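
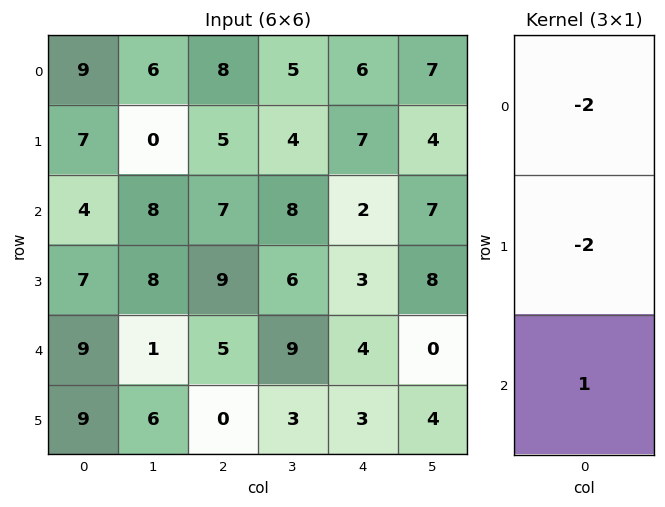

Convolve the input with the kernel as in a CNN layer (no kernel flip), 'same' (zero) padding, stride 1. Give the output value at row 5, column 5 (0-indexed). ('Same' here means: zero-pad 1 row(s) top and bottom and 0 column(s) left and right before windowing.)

The receptive field on the zero-padded input at this output position is [0 / 4 / 0]. Elementwise product with the kernel and sum: 0·-2 + 4·-2 + 0·1.

-8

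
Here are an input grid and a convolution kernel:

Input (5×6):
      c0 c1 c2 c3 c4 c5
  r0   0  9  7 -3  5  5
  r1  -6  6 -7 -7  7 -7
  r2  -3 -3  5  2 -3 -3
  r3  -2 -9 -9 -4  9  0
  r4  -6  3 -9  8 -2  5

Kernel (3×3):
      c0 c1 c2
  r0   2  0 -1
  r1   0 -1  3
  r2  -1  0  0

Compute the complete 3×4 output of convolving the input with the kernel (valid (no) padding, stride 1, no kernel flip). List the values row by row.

Output[0,0]: The receptive field on the input at this output position is [0 9 7 / -6 6 -7 / -3 -3 5]. Elementwise product with the kernel and sum: 0·2 + 7·-1 + 6·-1 + -7·3 + -3·-1.

-31 10 32 -41
15 29 -23 -9
-23 -14 53 -10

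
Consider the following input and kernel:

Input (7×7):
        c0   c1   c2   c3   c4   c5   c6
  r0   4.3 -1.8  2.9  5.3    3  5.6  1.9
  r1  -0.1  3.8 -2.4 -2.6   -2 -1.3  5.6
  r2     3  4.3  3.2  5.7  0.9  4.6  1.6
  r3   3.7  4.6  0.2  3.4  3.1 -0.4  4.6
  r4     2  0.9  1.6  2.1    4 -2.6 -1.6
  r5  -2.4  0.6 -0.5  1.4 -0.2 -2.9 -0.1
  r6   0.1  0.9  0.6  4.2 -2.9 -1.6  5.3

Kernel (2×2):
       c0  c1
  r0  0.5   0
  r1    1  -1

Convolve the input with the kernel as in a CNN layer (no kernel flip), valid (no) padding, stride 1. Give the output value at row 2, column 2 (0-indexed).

-1.6

The receptive field on the input at this output position is [3.2 5.7 / 0.2 3.4]. Elementwise product with the kernel and sum: 3.2·0.5 + 0.2·1 + 3.4·-1.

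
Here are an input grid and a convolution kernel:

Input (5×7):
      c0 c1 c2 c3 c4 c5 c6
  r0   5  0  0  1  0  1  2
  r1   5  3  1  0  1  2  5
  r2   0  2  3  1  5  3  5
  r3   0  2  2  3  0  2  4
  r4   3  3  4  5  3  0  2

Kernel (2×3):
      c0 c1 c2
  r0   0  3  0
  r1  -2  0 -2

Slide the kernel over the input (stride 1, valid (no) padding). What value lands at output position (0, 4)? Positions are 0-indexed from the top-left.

The receptive field on the input at this output position is [0 1 2 / 1 2 5]. Elementwise product with the kernel and sum: 1·3 + 1·-2 + 5·-2.

-9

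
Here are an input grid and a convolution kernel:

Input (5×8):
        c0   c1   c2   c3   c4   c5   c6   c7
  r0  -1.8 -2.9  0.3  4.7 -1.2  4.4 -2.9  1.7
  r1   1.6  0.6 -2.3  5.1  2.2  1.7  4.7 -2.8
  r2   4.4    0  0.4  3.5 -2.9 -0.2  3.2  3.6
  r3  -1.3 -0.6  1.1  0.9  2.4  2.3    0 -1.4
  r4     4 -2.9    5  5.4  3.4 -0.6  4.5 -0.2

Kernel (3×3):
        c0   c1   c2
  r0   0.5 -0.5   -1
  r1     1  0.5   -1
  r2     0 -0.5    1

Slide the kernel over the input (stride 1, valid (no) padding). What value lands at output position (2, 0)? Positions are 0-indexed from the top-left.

5.55

The receptive field on the input at this output position is [4.4 0 0.4 / -1.3 -0.6 1.1 / 4 -2.9 5]. Elementwise product with the kernel and sum: 4.4·0.5 + 0·-0.5 + 0.4·-1 + -1.3·1 + -0.6·0.5 + 1.1·-1 + -2.9·-0.5 + 5·1.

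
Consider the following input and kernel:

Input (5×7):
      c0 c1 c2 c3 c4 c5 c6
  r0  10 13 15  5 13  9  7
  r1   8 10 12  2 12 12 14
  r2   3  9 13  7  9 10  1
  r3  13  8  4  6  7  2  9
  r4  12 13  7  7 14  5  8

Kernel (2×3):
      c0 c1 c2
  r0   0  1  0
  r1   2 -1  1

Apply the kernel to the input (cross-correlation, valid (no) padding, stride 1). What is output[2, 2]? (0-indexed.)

The receptive field on the input at this output position is [13 7 9 / 4 6 7]. Elementwise product with the kernel and sum: 7·1 + 4·2 + 6·-1 + 7·1.

16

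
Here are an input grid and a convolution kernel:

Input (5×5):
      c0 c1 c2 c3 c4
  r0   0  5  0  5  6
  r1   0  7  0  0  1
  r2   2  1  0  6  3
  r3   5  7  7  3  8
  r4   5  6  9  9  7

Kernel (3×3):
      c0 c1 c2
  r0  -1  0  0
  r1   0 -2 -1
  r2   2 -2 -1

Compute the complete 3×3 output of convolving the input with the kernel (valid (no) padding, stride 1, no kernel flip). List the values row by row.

-12 -9 -16
-13 -16 -15
-34 -33 -21

Output[0,0]: The receptive field on the input at this output position is [0 5 0 / 0 7 0 / 2 1 0]. Elementwise product with the kernel and sum: 0·-1 + 7·-2 + 0·-1 + 2·2 + 1·-2 + 0·-1.
Output[0,1]: The receptive field on the input at this output position is [5 0 5 / 7 0 0 / 1 0 6]. Elementwise product with the kernel and sum: 5·-1 + 0·-2 + 0·-1 + 1·2 + 0·-2 + 6·-1.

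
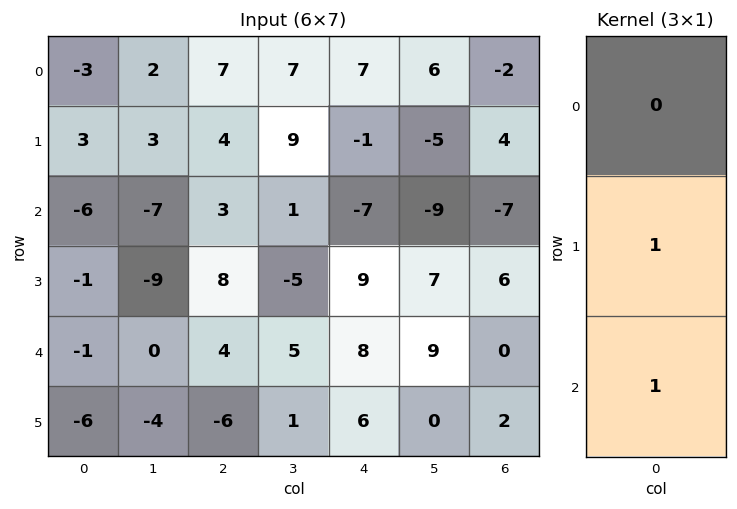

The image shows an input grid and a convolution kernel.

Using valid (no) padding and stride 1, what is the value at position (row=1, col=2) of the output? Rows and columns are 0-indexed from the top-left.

The receptive field on the input at this output position is [4 / 3 / 8]. Elementwise product with the kernel and sum: 3·1 + 8·1.

11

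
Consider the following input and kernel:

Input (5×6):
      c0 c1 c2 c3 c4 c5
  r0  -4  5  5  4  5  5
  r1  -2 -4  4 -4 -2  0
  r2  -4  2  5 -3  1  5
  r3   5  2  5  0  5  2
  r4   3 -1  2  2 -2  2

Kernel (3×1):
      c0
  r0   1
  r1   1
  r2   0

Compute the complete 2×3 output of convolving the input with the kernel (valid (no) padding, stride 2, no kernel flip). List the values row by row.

-6 9 3
1 10 6

Output[0,0]: The receptive field on the input at this output position is [-4 / -2 / -4]. Elementwise product with the kernel and sum: -4·1 + -2·1.
Output[0,1]: The receptive field on the input at this output position is [5 / 4 / 5]. Elementwise product with the kernel and sum: 5·1 + 4·1.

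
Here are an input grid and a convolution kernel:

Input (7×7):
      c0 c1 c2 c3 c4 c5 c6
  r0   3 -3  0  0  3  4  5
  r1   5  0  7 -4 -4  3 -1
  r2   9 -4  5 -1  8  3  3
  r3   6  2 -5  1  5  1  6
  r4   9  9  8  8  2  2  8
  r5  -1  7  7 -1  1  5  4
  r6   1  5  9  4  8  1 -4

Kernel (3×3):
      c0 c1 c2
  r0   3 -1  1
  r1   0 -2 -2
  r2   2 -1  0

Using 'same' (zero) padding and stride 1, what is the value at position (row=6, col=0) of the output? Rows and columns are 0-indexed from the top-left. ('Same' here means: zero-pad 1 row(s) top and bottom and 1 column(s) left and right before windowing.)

The receptive field on the zero-padded input at this output position is [0 -1 7 / 0 1 5 / 0 0 0]. Elementwise product with the kernel and sum: 0·3 + -1·-1 + 7·1 + 1·-2 + 5·-2 + 0·2 + 0·-1.

-4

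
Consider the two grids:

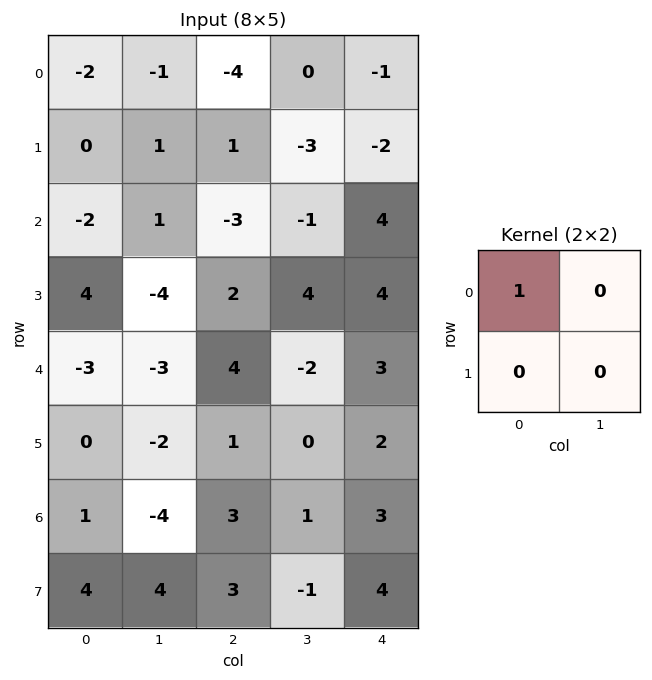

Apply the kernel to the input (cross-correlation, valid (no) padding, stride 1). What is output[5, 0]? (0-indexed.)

0

The receptive field on the input at this output position is [0 -2 / 1 -4]. Elementwise product with the kernel and sum: 0·1.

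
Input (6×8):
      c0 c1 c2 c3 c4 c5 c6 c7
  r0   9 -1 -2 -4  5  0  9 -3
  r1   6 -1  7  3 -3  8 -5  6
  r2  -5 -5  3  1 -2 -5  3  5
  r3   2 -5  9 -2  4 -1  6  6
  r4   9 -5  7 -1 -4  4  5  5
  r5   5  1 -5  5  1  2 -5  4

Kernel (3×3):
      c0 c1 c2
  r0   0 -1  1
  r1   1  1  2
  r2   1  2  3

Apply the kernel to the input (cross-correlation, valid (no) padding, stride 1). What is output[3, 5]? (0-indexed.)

23

The receptive field on the input at this output position is [-1 6 6 / 4 5 5 / 2 -5 4]. Elementwise product with the kernel and sum: 6·-1 + 6·1 + 4·1 + 5·1 + 5·2 + 2·1 + -5·2 + 4·3.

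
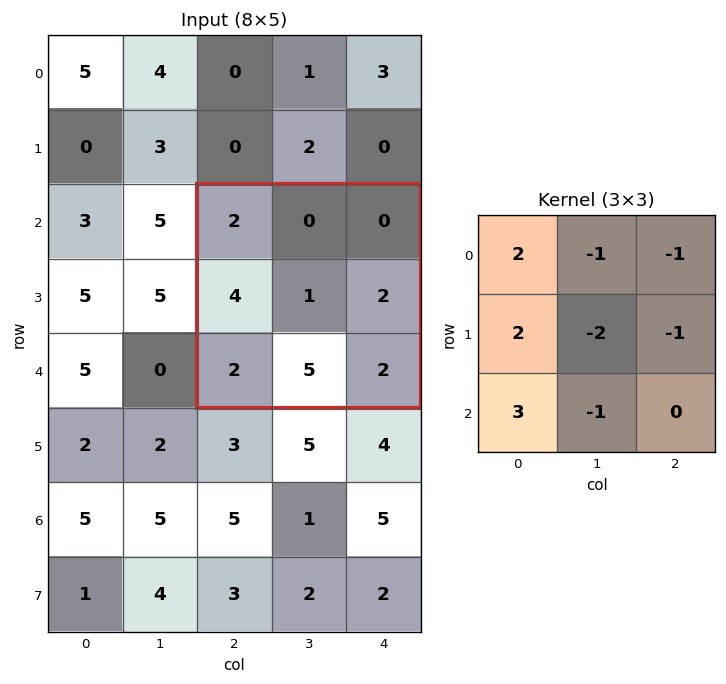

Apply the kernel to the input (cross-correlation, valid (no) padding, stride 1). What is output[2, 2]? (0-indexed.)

9

The receptive field on the input at this output position is [2 0 0 / 4 1 2 / 2 5 2]. Elementwise product with the kernel and sum: 2·2 + 0·-1 + 0·-1 + 4·2 + 1·-2 + 2·-1 + 2·3 + 5·-1.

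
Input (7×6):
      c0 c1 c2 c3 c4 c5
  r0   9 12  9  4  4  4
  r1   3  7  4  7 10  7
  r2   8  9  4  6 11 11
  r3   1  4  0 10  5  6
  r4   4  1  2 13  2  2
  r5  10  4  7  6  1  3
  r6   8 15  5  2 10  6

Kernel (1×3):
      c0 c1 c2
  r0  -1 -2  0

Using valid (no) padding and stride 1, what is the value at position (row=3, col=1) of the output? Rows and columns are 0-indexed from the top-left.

The receptive field on the input at this output position is [4 0 10]. Elementwise product with the kernel and sum: 4·-1 + 0·-2.

-4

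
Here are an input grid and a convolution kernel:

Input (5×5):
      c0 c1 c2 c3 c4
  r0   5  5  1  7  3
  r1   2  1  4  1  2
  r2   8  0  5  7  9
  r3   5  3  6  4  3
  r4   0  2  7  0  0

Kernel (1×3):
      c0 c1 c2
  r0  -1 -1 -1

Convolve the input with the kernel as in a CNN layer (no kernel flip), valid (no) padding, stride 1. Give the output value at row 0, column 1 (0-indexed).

The receptive field on the input at this output position is [5 1 7]. Elementwise product with the kernel and sum: 5·-1 + 1·-1 + 7·-1.

-13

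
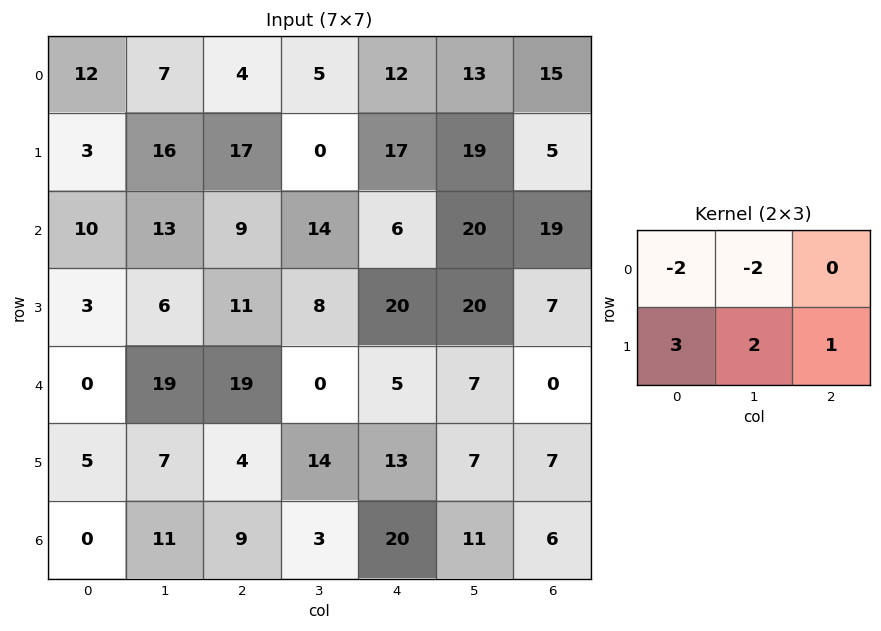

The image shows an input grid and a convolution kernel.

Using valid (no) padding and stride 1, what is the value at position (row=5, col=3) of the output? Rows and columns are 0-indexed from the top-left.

The receptive field on the input at this output position is [14 13 7 / 3 20 11]. Elementwise product with the kernel and sum: 14·-2 + 13·-2 + 3·3 + 20·2 + 11·1.

6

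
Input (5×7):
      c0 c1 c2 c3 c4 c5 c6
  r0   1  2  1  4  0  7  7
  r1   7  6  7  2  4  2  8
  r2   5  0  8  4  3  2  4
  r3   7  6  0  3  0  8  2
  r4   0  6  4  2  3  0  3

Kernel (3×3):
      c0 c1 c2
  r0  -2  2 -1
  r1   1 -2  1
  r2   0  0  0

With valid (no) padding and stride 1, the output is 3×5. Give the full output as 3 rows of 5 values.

3 -12 13 -19 15
4 -12 -11 2 -9
-23 21 -17 7 -20

Output[0,0]: The receptive field on the input at this output position is [1 2 1 / 7 6 7 / 5 0 8]. Elementwise product with the kernel and sum: 1·-2 + 2·2 + 1·-1 + 7·1 + 6·-2 + 7·1.
Output[0,1]: The receptive field on the input at this output position is [2 1 4 / 6 7 2 / 0 8 4]. Elementwise product with the kernel and sum: 2·-2 + 1·2 + 4·-1 + 6·1 + 7·-2 + 2·1.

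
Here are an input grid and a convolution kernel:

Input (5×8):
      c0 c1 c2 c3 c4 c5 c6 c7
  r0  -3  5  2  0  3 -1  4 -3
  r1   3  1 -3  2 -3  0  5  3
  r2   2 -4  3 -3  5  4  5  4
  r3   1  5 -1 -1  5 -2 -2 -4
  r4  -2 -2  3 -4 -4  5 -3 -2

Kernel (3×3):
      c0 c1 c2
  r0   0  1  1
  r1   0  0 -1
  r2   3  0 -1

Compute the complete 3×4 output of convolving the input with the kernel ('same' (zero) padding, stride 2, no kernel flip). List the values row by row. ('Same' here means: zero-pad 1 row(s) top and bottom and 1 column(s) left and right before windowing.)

Output[0,0]: The receptive field on the zero-padded input at this output position is [0 0 0 / 0 -3 5 / 0 3 1]. Elementwise product with the kernel and sum: 0·1 + 0·1 + 5·-1 + 0·3 + 1·-1.

-6 1 7 0
3 18 -8 2
8 2 -2 -4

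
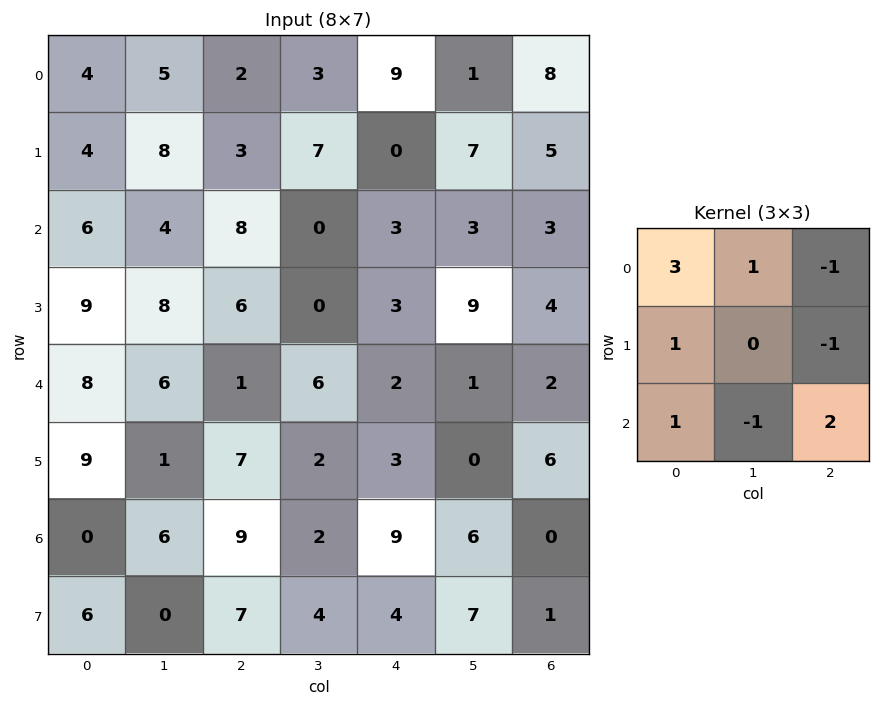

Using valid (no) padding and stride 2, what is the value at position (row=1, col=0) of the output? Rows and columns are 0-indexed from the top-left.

21

The receptive field on the input at this output position is [6 4 8 / 9 8 6 / 8 6 1]. Elementwise product with the kernel and sum: 6·3 + 4·1 + 8·-1 + 9·1 + 6·-1 + 8·1 + 6·-1 + 1·2.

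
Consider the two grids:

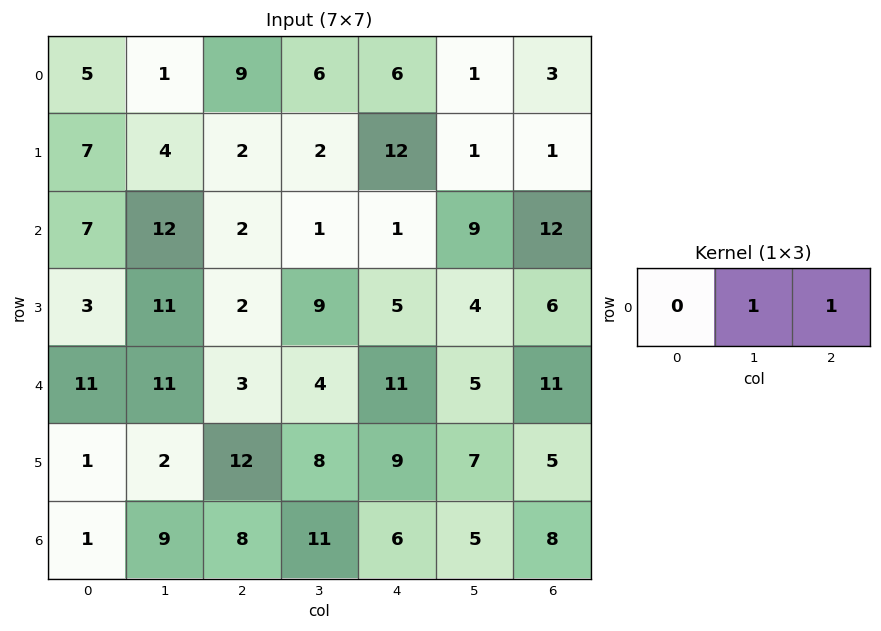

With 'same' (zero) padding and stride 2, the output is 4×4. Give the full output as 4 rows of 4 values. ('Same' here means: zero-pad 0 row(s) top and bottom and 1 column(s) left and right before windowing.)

Output[0,0]: The receptive field on the zero-padded input at this output position is [0 5 1]. Elementwise product with the kernel and sum: 5·1 + 1·1.
Output[0,1]: The receptive field on the zero-padded input at this output position is [1 9 6]. Elementwise product with the kernel and sum: 9·1 + 6·1.

6 15 7 3
19 3 10 12
22 7 16 11
10 19 11 8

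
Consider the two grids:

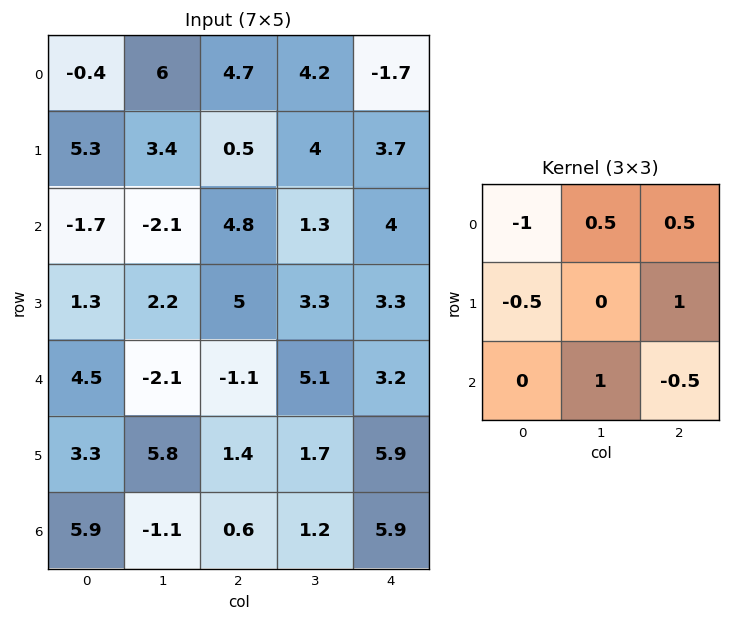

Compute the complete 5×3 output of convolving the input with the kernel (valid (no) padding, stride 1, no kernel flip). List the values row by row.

Output[0,0]: The receptive field on the input at this output position is [-0.4 6 4.7 / 5.3 3.4 0.5 / -1.7 -2.1 4.8]. Elementwise product with the kernel and sum: -0.4·-1 + 6·0.5 + 4.7·0.5 + 5.3·-0.5 + 0.5·1 + -2.1·1 + 4.8·-0.5.

-0.9 4.9 -0.7
2 4.55 6.6
5.85 3.7 2.15
4.05 8.65 0.8
-7.75 2.9 8.7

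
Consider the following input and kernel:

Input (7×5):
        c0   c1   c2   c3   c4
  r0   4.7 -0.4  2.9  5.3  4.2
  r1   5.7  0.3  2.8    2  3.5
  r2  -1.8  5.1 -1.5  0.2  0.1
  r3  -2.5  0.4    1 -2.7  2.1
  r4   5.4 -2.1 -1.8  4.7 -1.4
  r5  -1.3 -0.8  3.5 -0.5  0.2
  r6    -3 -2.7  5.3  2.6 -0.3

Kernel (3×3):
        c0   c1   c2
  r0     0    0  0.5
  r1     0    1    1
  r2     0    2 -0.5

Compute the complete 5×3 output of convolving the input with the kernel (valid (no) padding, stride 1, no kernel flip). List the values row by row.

Output[0,0]: The receptive field on the input at this output position is [4.7 -0.4 2.9 / 5.7 0.3 2.8 / -1.8 5.1 -1.5]. Elementwise product with the kernel and sum: 2.9·0.5 + 0.3·1 + 2.8·1 + 5.1·2 + -1.5·-0.5.

15.5 4.35 7.95
5.3 3.05 -4.4
-2.65 -7.55 9.55
-6.75 8.8 3.25
-6.25 14.65 4.35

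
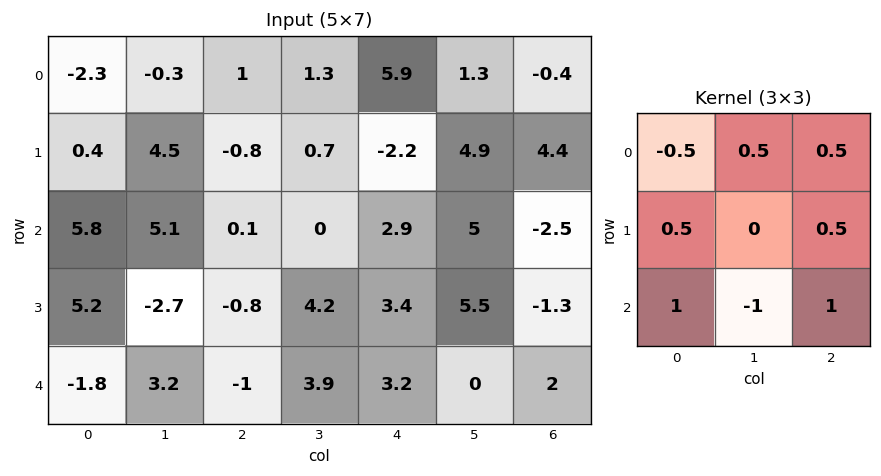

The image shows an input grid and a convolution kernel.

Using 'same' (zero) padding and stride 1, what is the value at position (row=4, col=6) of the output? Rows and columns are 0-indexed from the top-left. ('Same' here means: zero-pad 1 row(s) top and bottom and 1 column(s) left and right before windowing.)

-3.4

The receptive field on the zero-padded input at this output position is [5.5 -1.3 0 / 0 2 0 / 0 0 0]. Elementwise product with the kernel and sum: 5.5·-0.5 + -1.3·0.5 + 0·0.5 + 0·0.5 + 0·0.5 + 0·1 + 0·-1 + 0·1.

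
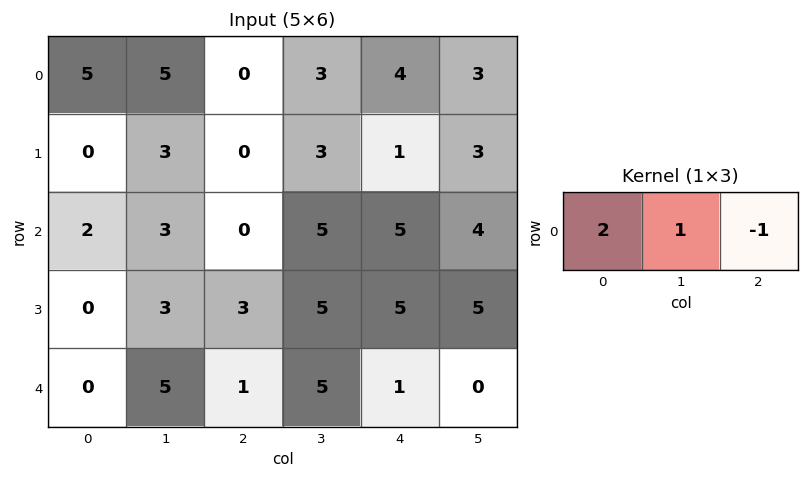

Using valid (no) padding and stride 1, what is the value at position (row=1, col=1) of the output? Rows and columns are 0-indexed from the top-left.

The receptive field on the input at this output position is [3 0 3]. Elementwise product with the kernel and sum: 3·2 + 0·1 + 3·-1.

3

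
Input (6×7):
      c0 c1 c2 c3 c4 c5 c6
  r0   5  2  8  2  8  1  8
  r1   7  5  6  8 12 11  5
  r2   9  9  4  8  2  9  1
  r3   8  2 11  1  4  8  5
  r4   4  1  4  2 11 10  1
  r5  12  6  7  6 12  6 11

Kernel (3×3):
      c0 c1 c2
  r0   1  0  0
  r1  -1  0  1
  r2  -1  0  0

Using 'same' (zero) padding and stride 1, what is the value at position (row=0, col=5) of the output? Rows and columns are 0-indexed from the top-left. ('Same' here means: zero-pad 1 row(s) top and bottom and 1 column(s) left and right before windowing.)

The receptive field on the zero-padded input at this output position is [0 0 0 / 8 1 8 / 12 11 5]. Elementwise product with the kernel and sum: 0·1 + 8·-1 + 8·1 + 12·-1.

-12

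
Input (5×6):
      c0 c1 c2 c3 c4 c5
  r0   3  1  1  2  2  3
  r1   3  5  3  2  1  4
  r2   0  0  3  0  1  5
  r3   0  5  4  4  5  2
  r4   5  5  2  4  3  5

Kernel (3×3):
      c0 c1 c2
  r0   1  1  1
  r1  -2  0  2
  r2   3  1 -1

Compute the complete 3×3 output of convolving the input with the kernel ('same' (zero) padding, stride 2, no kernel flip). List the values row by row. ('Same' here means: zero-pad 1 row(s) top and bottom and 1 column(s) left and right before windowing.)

Output[0,0]: The receptive field on the zero-padded input at this output position is [0 0 0 / 0 3 1 / 0 3 5]. Elementwise product with the kernel and sum: 0·1 + 0·1 + 0·1 + 0·-2 + 1·2 + 0·3 + 3·1 + 5·-1.

0 18 5
3 25 32
15 11 13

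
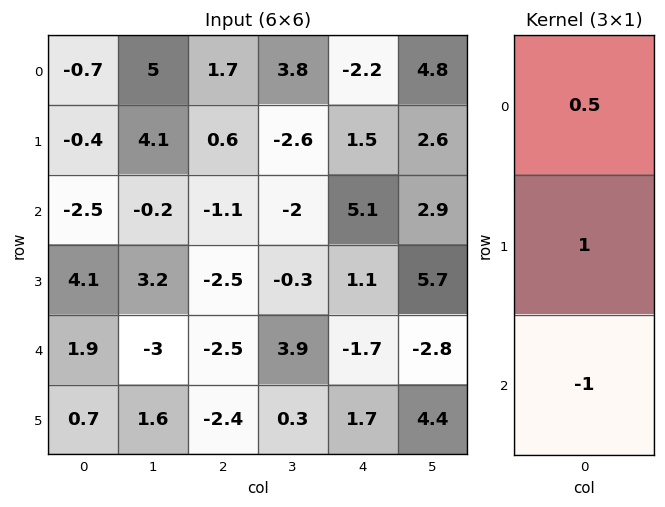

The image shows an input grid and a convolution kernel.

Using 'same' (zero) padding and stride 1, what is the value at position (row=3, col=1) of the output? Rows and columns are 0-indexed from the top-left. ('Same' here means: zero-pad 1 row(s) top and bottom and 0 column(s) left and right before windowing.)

6.1

The receptive field on the zero-padded input at this output position is [-0.2 / 3.2 / -3]. Elementwise product with the kernel and sum: -0.2·0.5 + 3.2·1 + -3·-1.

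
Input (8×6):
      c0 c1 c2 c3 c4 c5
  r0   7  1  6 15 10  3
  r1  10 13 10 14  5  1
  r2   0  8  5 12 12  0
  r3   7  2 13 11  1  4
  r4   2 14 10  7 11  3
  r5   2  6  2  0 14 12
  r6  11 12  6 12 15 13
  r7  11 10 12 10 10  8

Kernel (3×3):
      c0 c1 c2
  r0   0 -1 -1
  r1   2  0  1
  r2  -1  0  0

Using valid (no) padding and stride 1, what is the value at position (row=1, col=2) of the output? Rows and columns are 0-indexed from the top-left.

-10

The receptive field on the input at this output position is [10 14 5 / 5 12 12 / 13 11 1]. Elementwise product with the kernel and sum: 14·-1 + 5·-1 + 5·2 + 12·1 + 13·-1.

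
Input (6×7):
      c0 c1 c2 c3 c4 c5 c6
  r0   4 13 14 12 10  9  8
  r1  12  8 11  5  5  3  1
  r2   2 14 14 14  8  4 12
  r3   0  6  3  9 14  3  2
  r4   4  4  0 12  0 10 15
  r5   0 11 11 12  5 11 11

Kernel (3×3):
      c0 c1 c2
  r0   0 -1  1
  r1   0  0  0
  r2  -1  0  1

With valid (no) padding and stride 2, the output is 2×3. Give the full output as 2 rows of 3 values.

13 -8 3
-4 -6 23

Output[0,0]: The receptive field on the input at this output position is [4 13 14 / 12 8 11 / 2 14 14]. Elementwise product with the kernel and sum: 13·-1 + 14·1 + 2·-1 + 14·1.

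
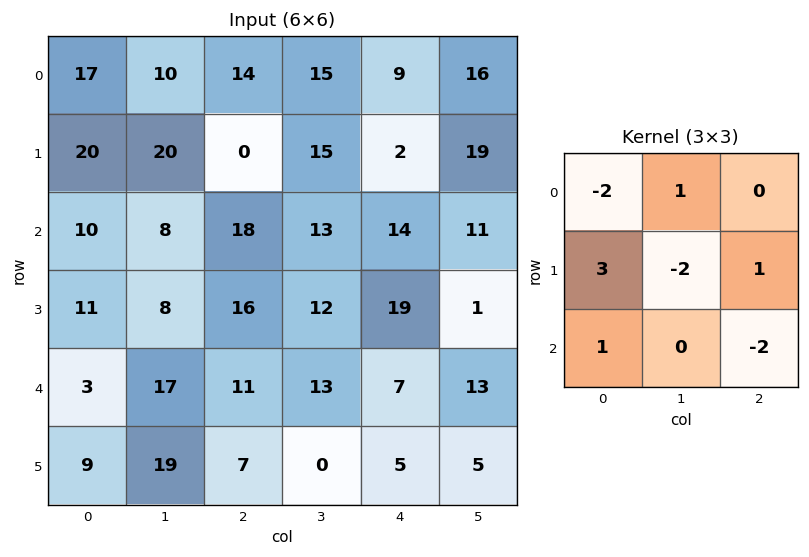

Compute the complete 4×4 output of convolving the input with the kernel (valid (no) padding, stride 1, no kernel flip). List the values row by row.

Output[0,0]: The receptive field on the input at this output position is [17 10 14 / 20 20 0 / 10 8 18]. Elementwise product with the kernel and sum: 17·-2 + 10·1 + 20·3 + 20·-2 + 0·1 + 10·1 + 18·-2.
Output[0,1]: The receptive field on the input at this output position is [10 14 15 / 20 0 15 / 8 18 13]. Elementwise product with the kernel and sum: 10·-2 + 14·1 + 20·3 + 0·-2 + 15·1 + 8·1 + 13·-2.

-30 51 -51 30
-9 -55 35 4
2 -3 17 -26
-33 61 -9 23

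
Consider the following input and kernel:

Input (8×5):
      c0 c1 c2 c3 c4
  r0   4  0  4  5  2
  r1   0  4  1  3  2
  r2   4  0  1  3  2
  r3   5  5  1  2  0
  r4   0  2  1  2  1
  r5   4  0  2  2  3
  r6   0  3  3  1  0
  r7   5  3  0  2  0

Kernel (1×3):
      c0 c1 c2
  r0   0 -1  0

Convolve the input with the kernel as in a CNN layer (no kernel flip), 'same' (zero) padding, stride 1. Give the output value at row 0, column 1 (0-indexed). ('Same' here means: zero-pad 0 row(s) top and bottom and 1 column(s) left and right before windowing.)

The receptive field on the zero-padded input at this output position is [4 0 4]. Elementwise product with the kernel and sum: 0·-1.

0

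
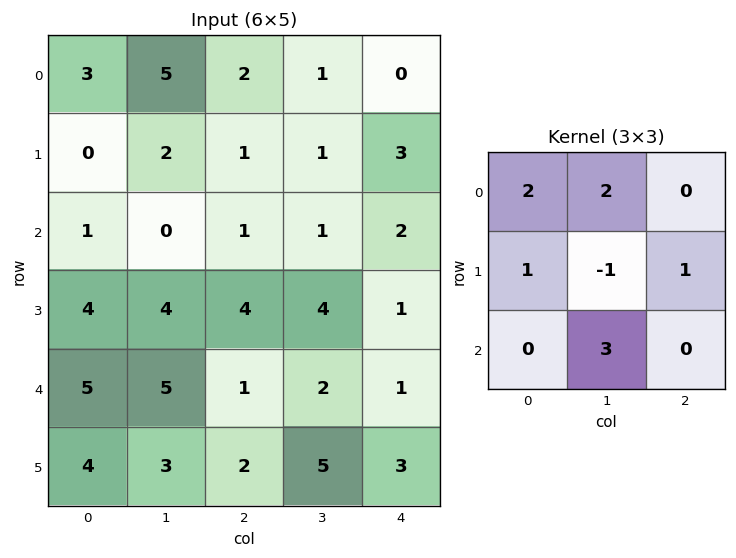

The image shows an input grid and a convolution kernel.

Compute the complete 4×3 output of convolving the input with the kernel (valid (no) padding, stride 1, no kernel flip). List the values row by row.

15 19 12
18 18 18
21 9 11
26 28 31

Output[0,0]: The receptive field on the input at this output position is [3 5 2 / 0 2 1 / 1 0 1]. Elementwise product with the kernel and sum: 3·2 + 5·2 + 0·1 + 2·-1 + 1·1 + 0·3.
Output[0,1]: The receptive field on the input at this output position is [5 2 1 / 2 1 1 / 0 1 1]. Elementwise product with the kernel and sum: 5·2 + 2·2 + 2·1 + 1·-1 + 1·1 + 1·3.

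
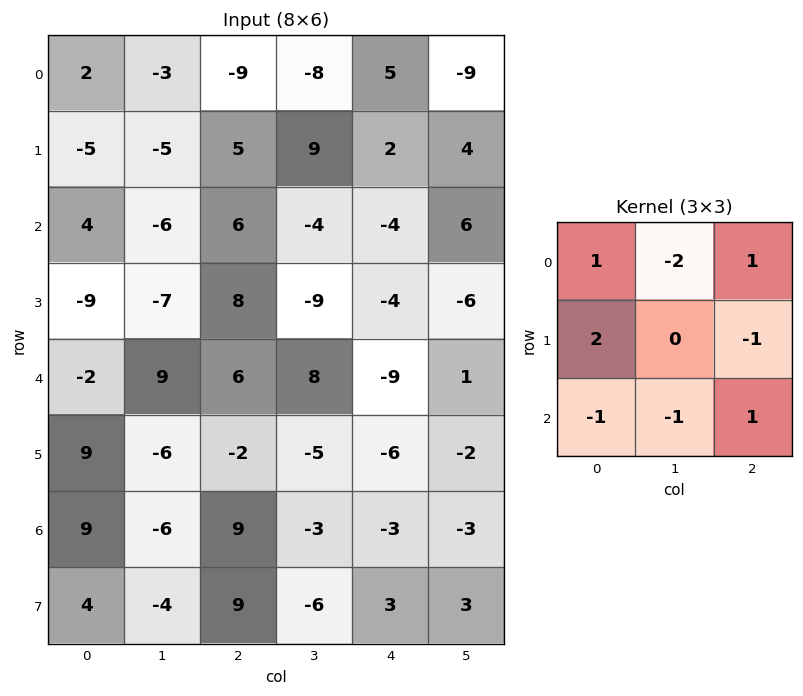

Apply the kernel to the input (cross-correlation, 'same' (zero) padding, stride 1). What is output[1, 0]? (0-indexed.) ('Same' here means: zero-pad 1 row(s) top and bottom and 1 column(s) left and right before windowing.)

The receptive field on the zero-padded input at this output position is [0 2 -3 / 0 -5 -5 / 0 4 -6]. Elementwise product with the kernel and sum: 0·1 + 2·-2 + -3·1 + 0·2 + -5·-1 + 0·-1 + 4·-1 + -6·1.

-12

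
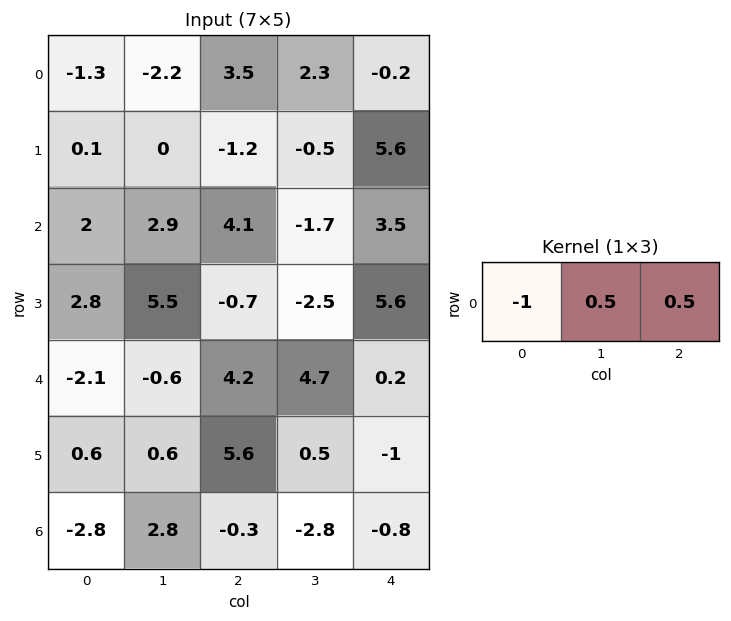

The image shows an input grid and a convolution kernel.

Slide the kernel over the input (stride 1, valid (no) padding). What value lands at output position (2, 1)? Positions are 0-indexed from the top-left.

-1.7

The receptive field on the input at this output position is [2.9 4.1 -1.7]. Elementwise product with the kernel and sum: 2.9·-1 + 4.1·0.5 + -1.7·0.5.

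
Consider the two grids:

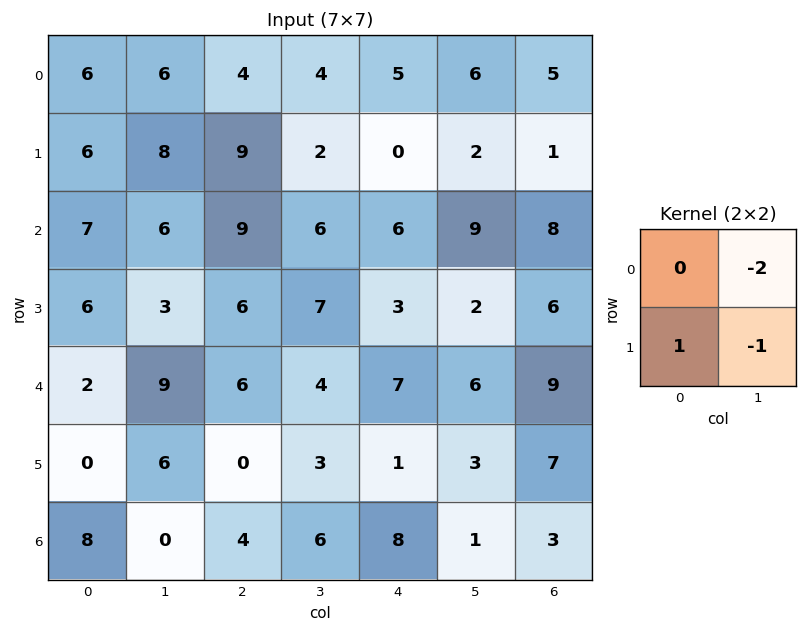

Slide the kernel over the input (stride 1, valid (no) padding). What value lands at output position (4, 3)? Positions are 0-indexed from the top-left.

The receptive field on the input at this output position is [4 7 / 3 1]. Elementwise product with the kernel and sum: 7·-2 + 3·1 + 1·-1.

-12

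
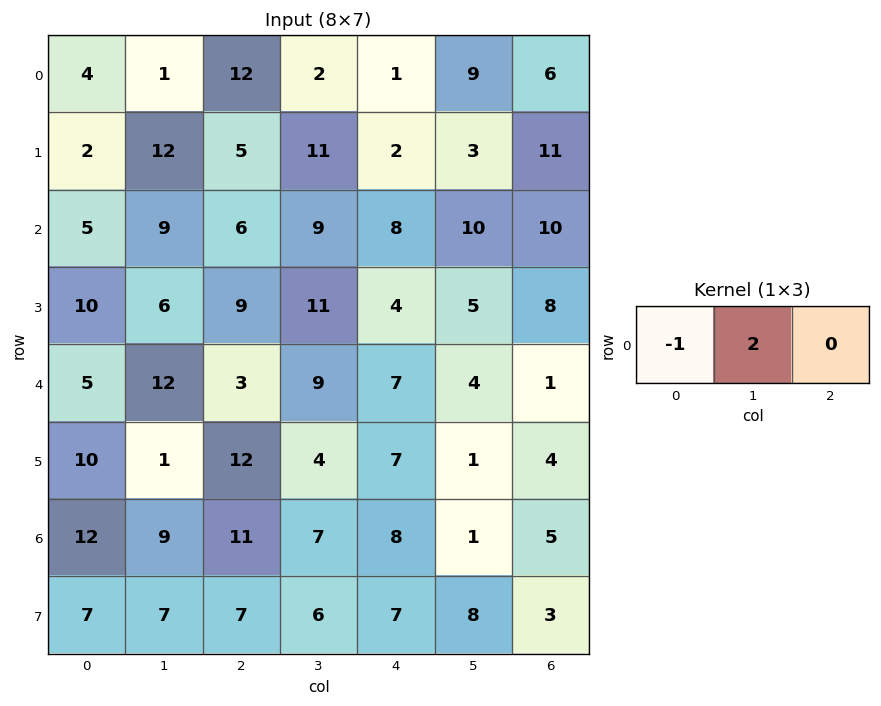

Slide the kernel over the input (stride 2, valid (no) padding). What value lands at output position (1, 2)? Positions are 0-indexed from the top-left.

12

The receptive field on the input at this output position is [8 10 10]. Elementwise product with the kernel and sum: 8·-1 + 10·2.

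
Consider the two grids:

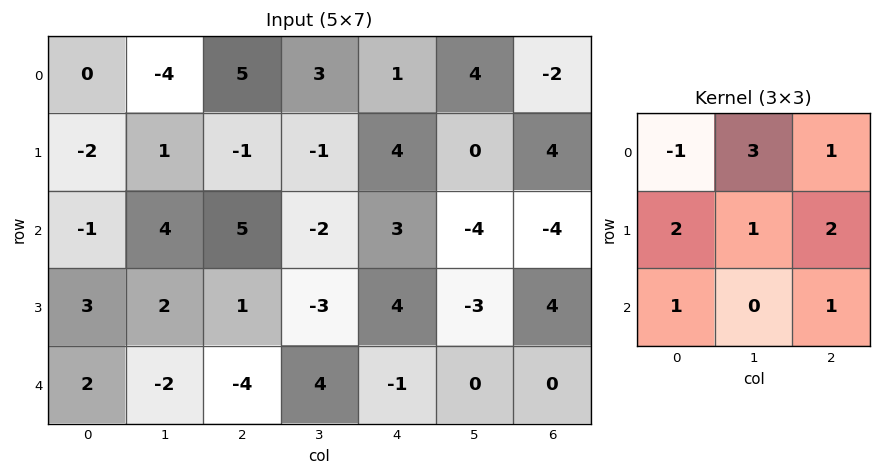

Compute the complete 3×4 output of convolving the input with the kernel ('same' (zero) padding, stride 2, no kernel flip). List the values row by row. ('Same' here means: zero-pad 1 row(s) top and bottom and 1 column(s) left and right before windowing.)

-7 3 14 6
4 3 -2 -3
9 -2 19 15

Output[0,0]: The receptive field on the zero-padded input at this output position is [0 0 0 / 0 0 -4 / 0 -2 1]. Elementwise product with the kernel and sum: 0·-1 + 0·3 + 0·1 + 0·2 + 0·1 + -4·2 + 0·1 + 1·1.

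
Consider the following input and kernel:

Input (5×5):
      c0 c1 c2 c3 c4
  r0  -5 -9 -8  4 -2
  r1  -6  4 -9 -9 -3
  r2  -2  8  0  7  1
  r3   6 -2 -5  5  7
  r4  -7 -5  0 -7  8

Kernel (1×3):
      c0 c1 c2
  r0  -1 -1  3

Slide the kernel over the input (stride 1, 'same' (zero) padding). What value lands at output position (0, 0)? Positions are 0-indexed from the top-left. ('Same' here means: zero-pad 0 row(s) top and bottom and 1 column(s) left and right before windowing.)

-22

The receptive field on the zero-padded input at this output position is [0 -5 -9]. Elementwise product with the kernel and sum: 0·-1 + -5·-1 + -9·3.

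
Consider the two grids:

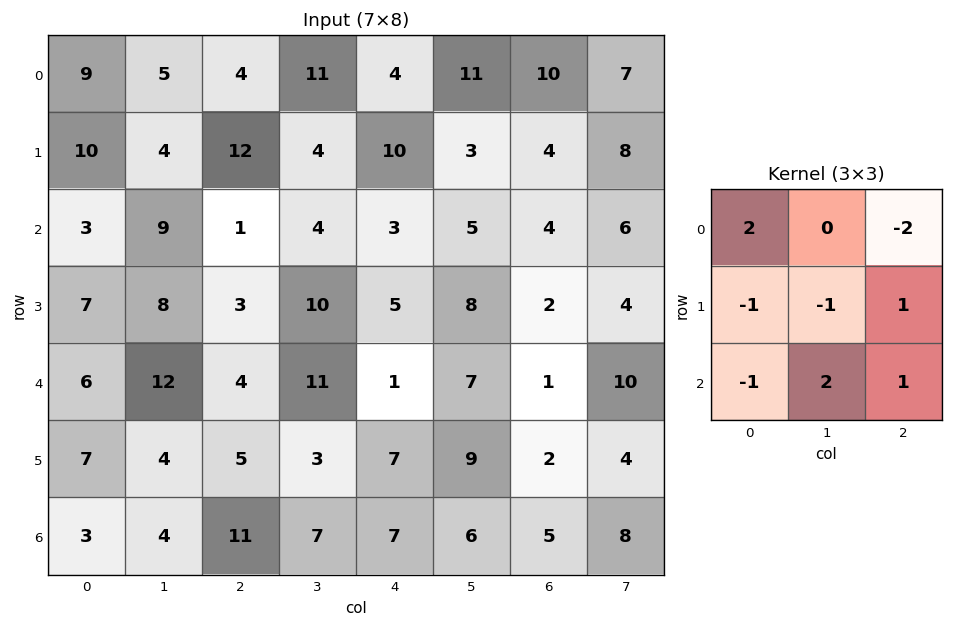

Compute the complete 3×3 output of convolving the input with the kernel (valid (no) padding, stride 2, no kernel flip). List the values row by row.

Output[0,0]: The receptive field on the input at this output position is [9 5 4 / 10 4 12 / 3 9 1]. Elementwise product with the kernel and sum: 9·2 + 4·-2 + 10·-1 + 4·-1 + 12·1 + 3·-1 + 9·2 + 1·1.
Output[0,1]: The receptive field on the input at this output position is [4 11 4 / 12 4 10 / 1 4 3]. Elementwise product with the kernel and sum: 4·2 + 4·-2 + 12·-1 + 4·-1 + 10·1 + 1·-1 + 4·2 + 3·1.

24 4 -10
14 7 1
14 15 -4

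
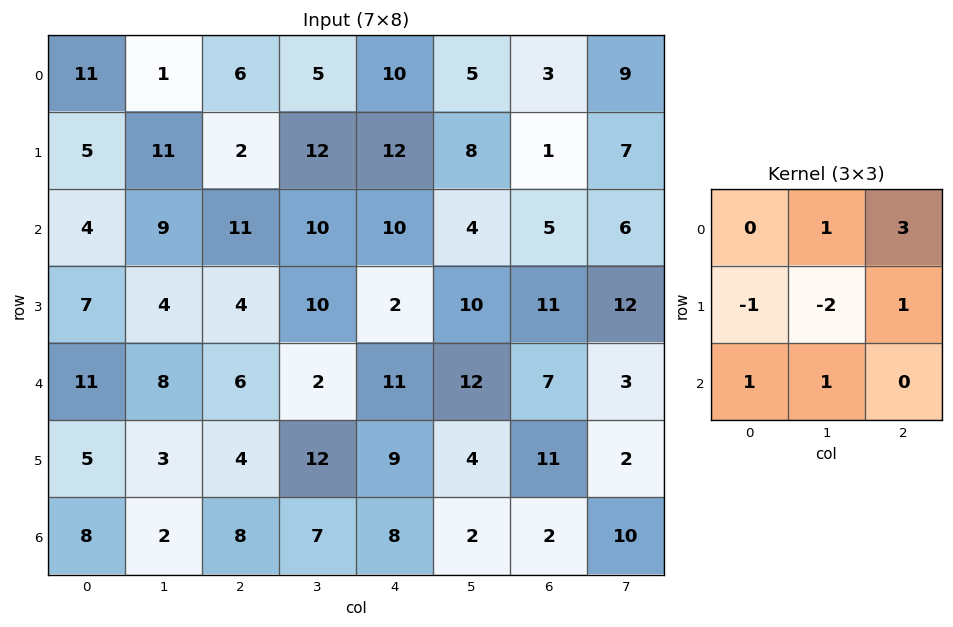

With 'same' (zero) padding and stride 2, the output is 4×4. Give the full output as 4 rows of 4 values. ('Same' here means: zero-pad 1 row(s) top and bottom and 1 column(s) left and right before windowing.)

Output[0,0]: The receptive field on the zero-padded input at this output position is [0 0 0 / 0 11 1 / 0 5 11]. Elementwise product with the kernel and sum: 0·1 + 0·3 + 0·-1 + 11·-2 + 1·1 + 0·1 + 5·1.
Output[0,1]: The receptive field on the zero-padded input at this output position is [0 0 0 / 1 6 5 / 11 2 12]. Elementwise product with the kernel and sum: 0·1 + 0·3 + 1·-1 + 6·-2 + 5·1 + 11·1 + 2·1.

-16 5 4 7
46 25 22 35
10 23 41 39
0 29 0 21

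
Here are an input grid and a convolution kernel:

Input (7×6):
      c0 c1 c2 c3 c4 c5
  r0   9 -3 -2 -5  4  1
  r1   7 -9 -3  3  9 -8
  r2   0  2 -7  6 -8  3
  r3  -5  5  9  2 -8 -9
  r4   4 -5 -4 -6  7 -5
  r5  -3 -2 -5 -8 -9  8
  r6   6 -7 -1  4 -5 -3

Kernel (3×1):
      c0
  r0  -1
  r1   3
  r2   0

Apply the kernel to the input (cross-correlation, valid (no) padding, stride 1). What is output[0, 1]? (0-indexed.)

-24

The receptive field on the input at this output position is [-3 / -9 / 2]. Elementwise product with the kernel and sum: -3·-1 + -9·3.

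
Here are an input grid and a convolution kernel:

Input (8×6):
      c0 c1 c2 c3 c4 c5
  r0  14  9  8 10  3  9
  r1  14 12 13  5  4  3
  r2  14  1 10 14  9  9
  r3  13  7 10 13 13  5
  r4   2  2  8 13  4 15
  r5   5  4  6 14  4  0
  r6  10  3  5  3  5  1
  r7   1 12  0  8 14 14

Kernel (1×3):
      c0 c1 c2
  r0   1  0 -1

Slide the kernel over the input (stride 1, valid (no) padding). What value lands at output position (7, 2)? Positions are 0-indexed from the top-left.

-14

The receptive field on the input at this output position is [0 8 14]. Elementwise product with the kernel and sum: 0·1 + 14·-1.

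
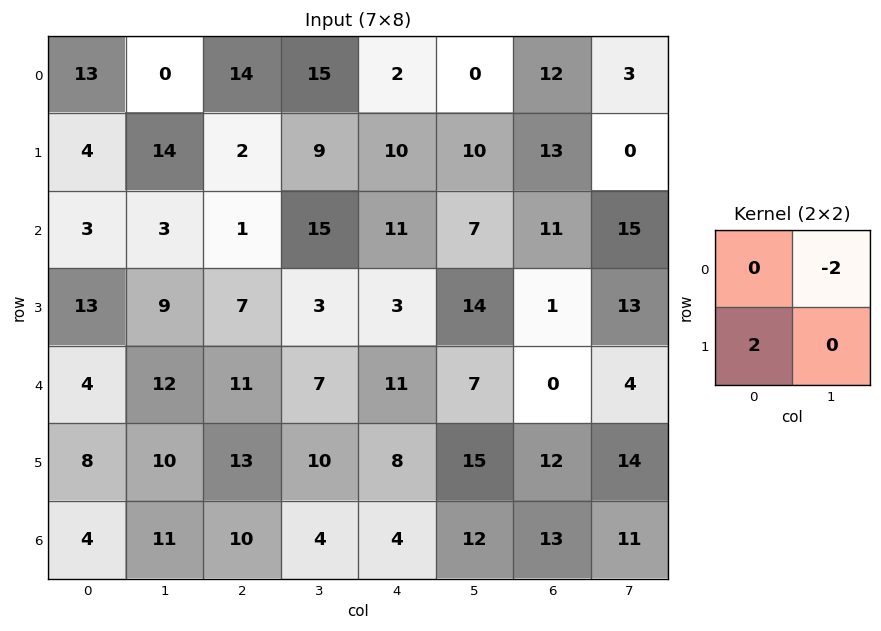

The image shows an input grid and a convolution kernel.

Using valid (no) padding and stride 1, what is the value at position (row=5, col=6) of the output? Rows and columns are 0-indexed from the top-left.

-2

The receptive field on the input at this output position is [12 14 / 13 11]. Elementwise product with the kernel and sum: 14·-2 + 13·2.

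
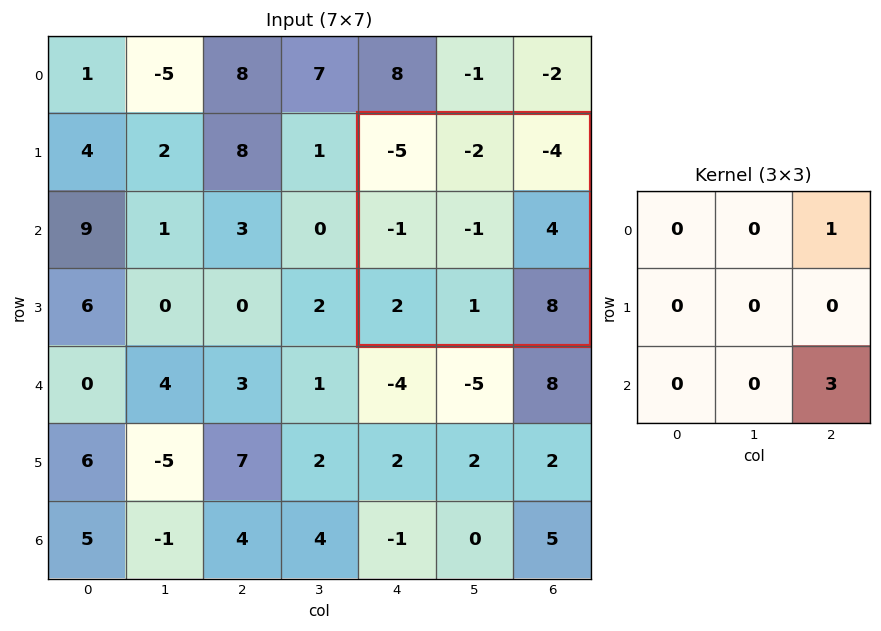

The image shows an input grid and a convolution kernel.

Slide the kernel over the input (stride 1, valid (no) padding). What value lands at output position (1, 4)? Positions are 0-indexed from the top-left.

The receptive field on the input at this output position is [-5 -2 -4 / -1 -1 4 / 2 1 8]. Elementwise product with the kernel and sum: -4·1 + 8·3.

20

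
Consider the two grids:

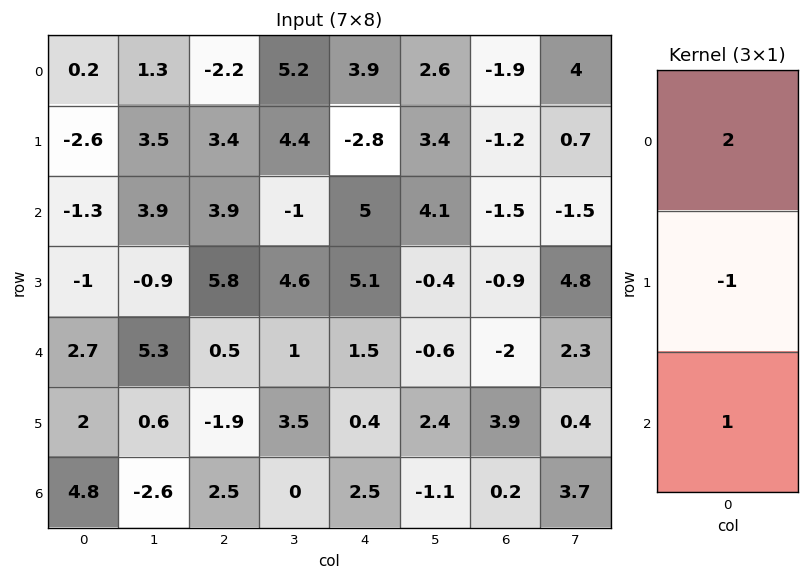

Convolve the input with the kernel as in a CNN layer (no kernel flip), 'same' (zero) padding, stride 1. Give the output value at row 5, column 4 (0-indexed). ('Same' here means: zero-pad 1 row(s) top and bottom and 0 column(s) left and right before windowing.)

5.1

The receptive field on the zero-padded input at this output position is [1.5 / 0.4 / 2.5]. Elementwise product with the kernel and sum: 1.5·2 + 0.4·-1 + 2.5·1.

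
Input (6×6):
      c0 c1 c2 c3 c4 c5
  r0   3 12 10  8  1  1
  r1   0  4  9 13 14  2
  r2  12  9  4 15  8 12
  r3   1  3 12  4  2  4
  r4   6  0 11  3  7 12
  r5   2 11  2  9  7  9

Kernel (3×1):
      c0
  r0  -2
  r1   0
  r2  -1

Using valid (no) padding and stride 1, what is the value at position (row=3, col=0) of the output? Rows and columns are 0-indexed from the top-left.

-4

The receptive field on the input at this output position is [1 / 6 / 2]. Elementwise product with the kernel and sum: 1·-2 + 2·-1.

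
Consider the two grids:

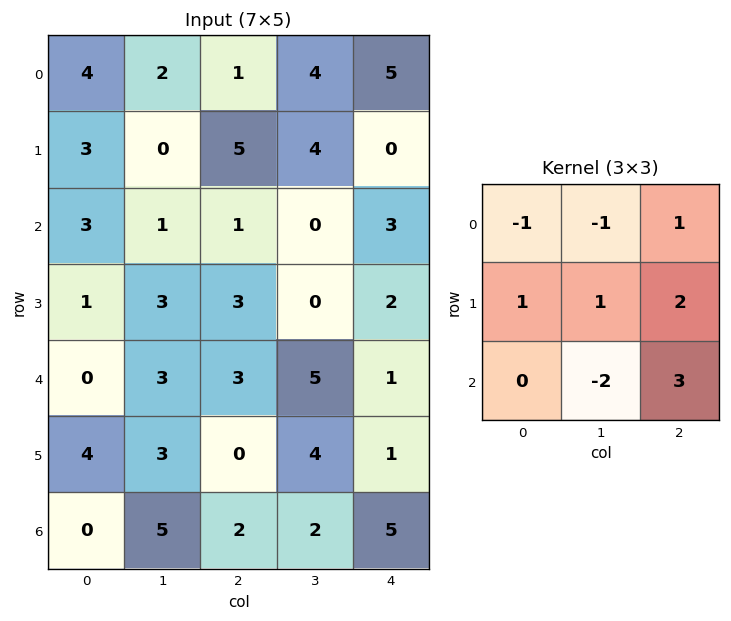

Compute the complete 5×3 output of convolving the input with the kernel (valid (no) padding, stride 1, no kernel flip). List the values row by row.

Output[0,0]: The receptive field on the input at this output position is [4 2 1 / 3 0 5 / 3 1 1]. Elementwise product with the kernel and sum: 4·-1 + 2·-1 + 1·1 + 3·1 + 0·1 + 5·2 + 1·-2 + 1·3.
Output[0,1]: The receptive field on the input at this output position is [2 1 4 / 0 5 4 / 1 1 0]. Elementwise product with the kernel and sum: 2·-1 + 1·-1 + 4·1 + 0·1 + 5·1 + 4·2 + 1·-2 + 0·3.

9 12 18
11 -5 4
10 13 2
2 22 4
3 12 10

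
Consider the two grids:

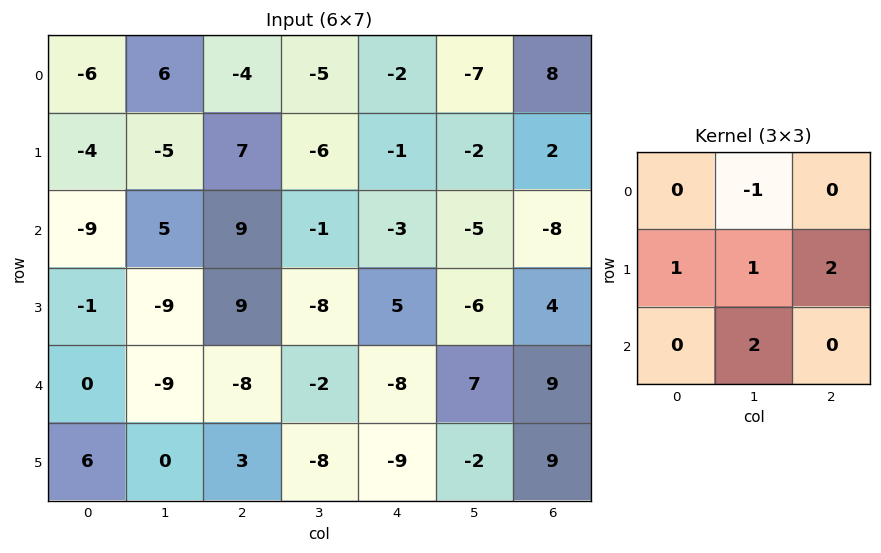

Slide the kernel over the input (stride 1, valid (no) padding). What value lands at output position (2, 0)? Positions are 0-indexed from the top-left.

-15

The receptive field on the input at this output position is [-9 5 9 / -1 -9 9 / 0 -9 -8]. Elementwise product with the kernel and sum: 5·-1 + -1·1 + -9·1 + 9·2 + -9·2.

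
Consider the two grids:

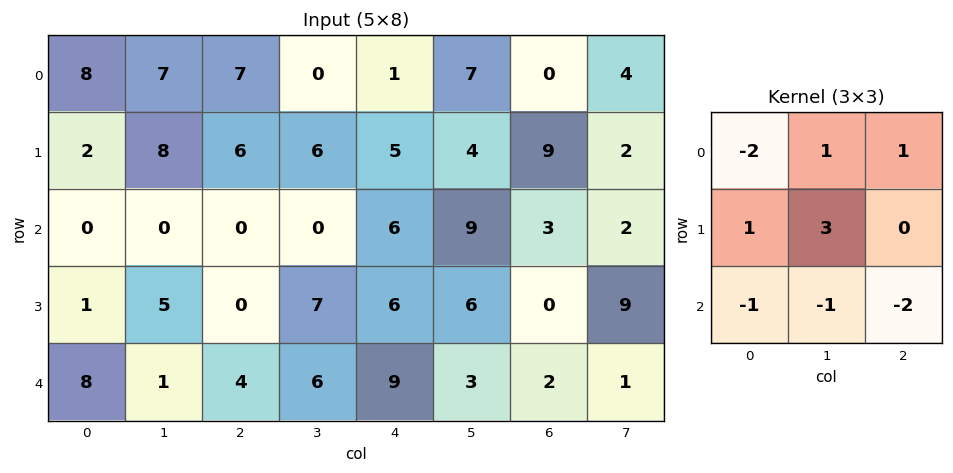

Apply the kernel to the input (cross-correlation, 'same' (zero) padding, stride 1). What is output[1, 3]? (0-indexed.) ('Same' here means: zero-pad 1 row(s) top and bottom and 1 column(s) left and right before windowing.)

The receptive field on the zero-padded input at this output position is [7 0 1 / 6 6 5 / 0 0 6]. Elementwise product with the kernel and sum: 7·-2 + 0·1 + 1·1 + 6·1 + 6·3 + 0·-1 + 0·-1 + 6·-2.

-1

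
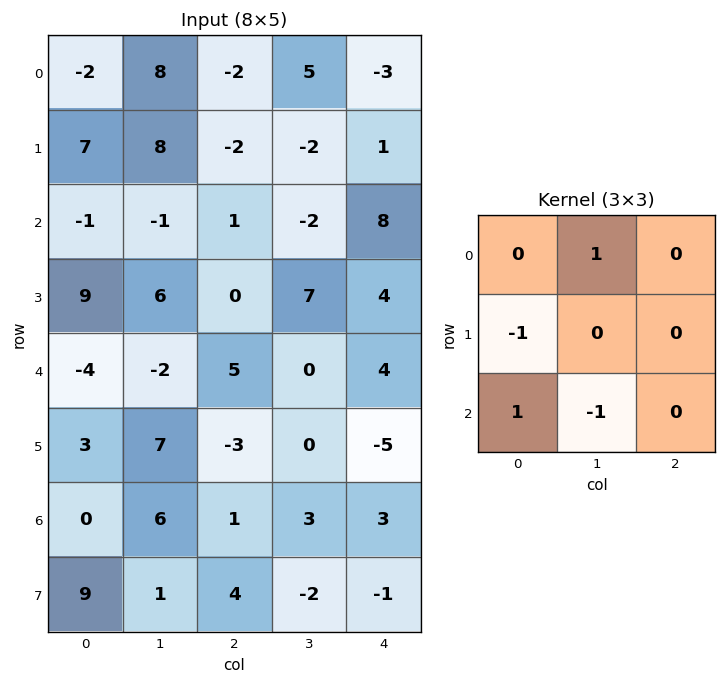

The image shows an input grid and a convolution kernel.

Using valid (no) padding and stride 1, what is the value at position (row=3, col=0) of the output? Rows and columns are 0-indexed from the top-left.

The receptive field on the input at this output position is [9 6 0 / -4 -2 5 / 3 7 -3]. Elementwise product with the kernel and sum: 6·1 + -4·-1 + 3·1 + 7·-1.

6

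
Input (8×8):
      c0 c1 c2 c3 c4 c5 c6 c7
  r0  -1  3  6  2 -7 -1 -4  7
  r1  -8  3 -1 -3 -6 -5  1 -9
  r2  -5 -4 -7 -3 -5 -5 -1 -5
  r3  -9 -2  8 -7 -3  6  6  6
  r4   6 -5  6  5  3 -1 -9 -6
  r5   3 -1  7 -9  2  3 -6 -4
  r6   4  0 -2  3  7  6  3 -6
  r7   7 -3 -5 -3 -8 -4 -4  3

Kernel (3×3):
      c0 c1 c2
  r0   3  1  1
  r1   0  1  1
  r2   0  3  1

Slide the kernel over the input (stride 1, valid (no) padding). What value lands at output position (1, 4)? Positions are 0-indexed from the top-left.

The receptive field on the input at this output position is [-6 -5 1 / -5 -5 -1 / -3 6 6]. Elementwise product with the kernel and sum: -6·3 + -5·1 + 1·1 + -5·1 + -1·1 + 6·3 + 6·1.

-4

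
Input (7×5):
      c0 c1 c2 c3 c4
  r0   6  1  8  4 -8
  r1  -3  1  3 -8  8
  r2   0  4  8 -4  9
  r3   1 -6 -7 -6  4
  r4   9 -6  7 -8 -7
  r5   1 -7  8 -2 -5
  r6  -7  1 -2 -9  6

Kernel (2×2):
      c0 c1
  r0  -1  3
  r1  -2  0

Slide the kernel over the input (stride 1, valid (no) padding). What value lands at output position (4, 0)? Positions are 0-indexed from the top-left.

The receptive field on the input at this output position is [9 -6 / 1 -7]. Elementwise product with the kernel and sum: 9·-1 + -6·3 + 1·-2.

-29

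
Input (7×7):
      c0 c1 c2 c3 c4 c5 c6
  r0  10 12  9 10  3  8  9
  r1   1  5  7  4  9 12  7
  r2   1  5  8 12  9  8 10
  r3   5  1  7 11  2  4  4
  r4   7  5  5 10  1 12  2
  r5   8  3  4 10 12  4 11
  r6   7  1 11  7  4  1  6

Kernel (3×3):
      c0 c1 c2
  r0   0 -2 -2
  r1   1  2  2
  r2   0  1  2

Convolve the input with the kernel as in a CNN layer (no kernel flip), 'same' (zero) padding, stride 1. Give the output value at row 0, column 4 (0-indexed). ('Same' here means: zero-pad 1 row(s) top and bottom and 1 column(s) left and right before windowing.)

65

The receptive field on the zero-padded input at this output position is [0 0 0 / 10 3 8 / 4 9 12]. Elementwise product with the kernel and sum: 0·-2 + 0·-2 + 10·1 + 3·2 + 8·2 + 9·1 + 12·2.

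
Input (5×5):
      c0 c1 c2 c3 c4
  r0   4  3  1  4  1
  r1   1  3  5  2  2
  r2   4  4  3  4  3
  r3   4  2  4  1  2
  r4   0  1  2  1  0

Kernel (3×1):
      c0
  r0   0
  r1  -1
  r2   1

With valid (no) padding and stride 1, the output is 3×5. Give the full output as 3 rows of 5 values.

3 1 -2 2 1
0 -2 1 -3 -1
-4 -1 -2 0 -2

Output[0,0]: The receptive field on the input at this output position is [4 / 1 / 4]. Elementwise product with the kernel and sum: 1·-1 + 4·1.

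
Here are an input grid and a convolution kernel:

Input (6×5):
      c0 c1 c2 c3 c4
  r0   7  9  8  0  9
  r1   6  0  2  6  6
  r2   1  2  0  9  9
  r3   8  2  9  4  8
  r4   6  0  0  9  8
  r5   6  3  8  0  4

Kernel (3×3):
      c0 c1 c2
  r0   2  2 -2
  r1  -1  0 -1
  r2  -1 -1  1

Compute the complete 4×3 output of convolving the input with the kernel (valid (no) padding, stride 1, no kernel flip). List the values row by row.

Output[0,0]: The receptive field on the input at this output position is [7 9 8 / 6 0 2 / 1 2 0]. Elementwise product with the kernel and sum: 7·2 + 9·2 + 8·-2 + 6·-1 + 2·-1 + 1·-1 + 2·-1 + 0·1.
Output[0,1]: The receptive field on the input at this output position is [9 8 0 / 0 2 6 / 2 0 9]. Elementwise product with the kernel and sum: 9·2 + 8·2 + 0·-2 + 0·-1 + 6·-1 + 2·-1 + 0·-1 + 9·1.

5 35 -10
6 -26 -10
-17 -11 -18
-5 -6 -2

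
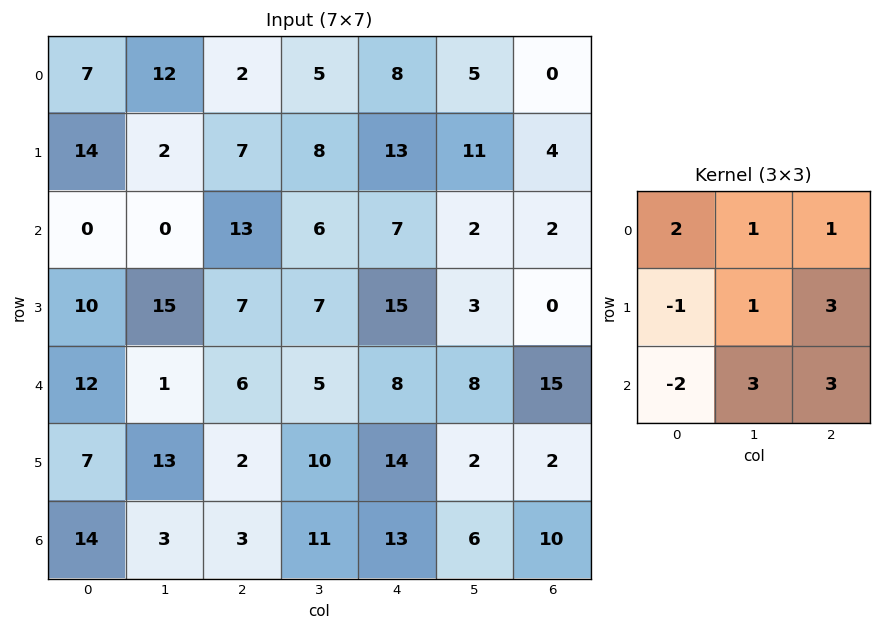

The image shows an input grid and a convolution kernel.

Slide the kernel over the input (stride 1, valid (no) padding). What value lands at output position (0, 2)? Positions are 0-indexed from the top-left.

The receptive field on the input at this output position is [2 5 8 / 7 8 13 / 13 6 7]. Elementwise product with the kernel and sum: 2·2 + 5·1 + 8·1 + 7·-1 + 8·1 + 13·3 + 13·-2 + 6·3 + 7·3.

70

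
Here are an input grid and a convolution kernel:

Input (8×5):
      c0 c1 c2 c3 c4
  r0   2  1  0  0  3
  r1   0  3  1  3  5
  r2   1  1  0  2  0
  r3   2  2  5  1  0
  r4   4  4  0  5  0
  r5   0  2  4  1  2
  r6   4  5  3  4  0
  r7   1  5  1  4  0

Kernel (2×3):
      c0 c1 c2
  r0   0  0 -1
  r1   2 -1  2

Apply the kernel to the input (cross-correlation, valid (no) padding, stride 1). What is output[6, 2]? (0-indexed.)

The receptive field on the input at this output position is [3 4 0 / 1 4 0]. Elementwise product with the kernel and sum: 0·-1 + 1·2 + 4·-1 + 0·2.

-2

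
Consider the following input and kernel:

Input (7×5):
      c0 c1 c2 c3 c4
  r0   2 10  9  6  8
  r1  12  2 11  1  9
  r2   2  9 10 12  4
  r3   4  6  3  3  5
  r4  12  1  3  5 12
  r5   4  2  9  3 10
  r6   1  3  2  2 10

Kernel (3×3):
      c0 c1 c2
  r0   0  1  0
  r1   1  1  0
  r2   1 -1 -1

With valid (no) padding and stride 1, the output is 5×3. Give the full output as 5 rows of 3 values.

7 9 12
8 30 18
27 12 4
12 -3 7
3 13 7

Output[0,0]: The receptive field on the input at this output position is [2 10 9 / 12 2 11 / 2 9 10]. Elementwise product with the kernel and sum: 10·1 + 12·1 + 2·1 + 2·1 + 9·-1 + 10·-1.
Output[0,1]: The receptive field on the input at this output position is [10 9 6 / 2 11 1 / 9 10 12]. Elementwise product with the kernel and sum: 9·1 + 2·1 + 11·1 + 9·1 + 10·-1 + 12·-1.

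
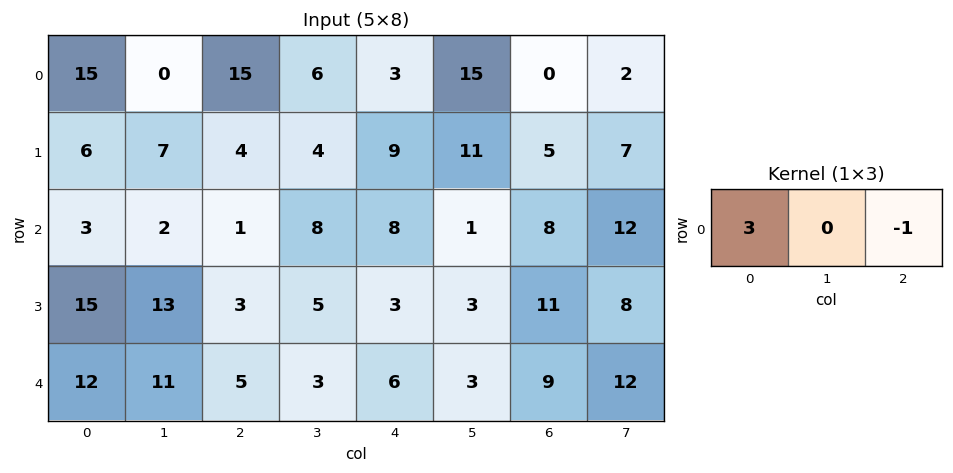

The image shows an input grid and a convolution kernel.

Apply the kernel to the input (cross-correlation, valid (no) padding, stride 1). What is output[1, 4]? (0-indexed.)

22

The receptive field on the input at this output position is [9 11 5]. Elementwise product with the kernel and sum: 9·3 + 5·-1.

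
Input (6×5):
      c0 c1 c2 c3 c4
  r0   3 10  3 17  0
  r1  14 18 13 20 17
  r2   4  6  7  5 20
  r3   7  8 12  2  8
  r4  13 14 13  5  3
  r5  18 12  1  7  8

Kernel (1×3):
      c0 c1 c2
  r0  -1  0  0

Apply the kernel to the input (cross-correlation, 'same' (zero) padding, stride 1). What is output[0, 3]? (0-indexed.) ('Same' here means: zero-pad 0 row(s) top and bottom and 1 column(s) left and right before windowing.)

The receptive field on the zero-padded input at this output position is [3 17 0]. Elementwise product with the kernel and sum: 3·-1.

-3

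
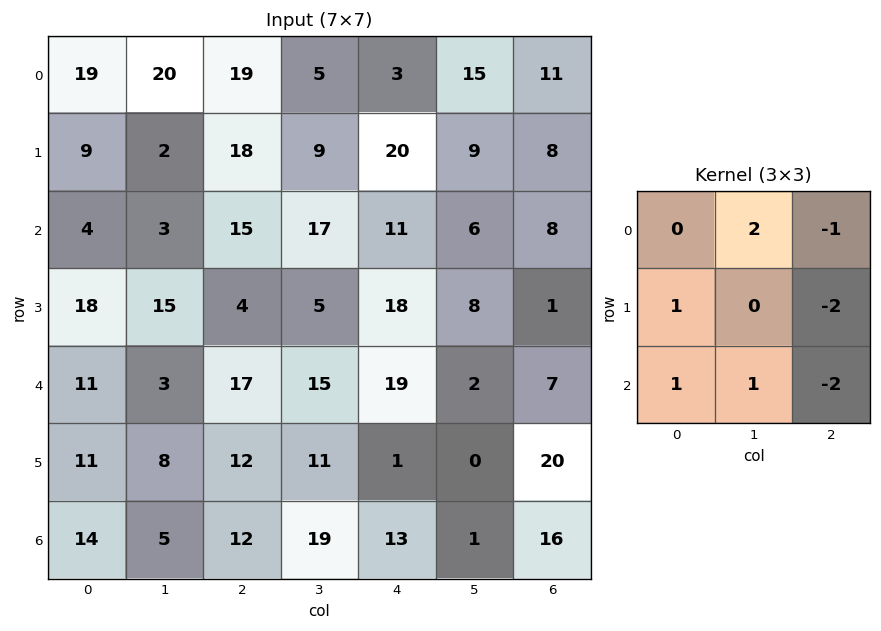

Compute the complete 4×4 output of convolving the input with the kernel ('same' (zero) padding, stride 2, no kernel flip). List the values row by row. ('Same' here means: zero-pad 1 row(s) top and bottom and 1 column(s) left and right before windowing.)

Output[0,0]: The receptive field on the zero-padded input at this output position is [0 0 0 / 0 19 20 / 0 9 2]. Elementwise product with the kernel and sum: 0·2 + 0·-1 + 0·1 + 20·-2 + 0·1 + 9·1 + 2·-2.
Output[0,1]: The receptive field on the zero-padded input at this output position is [0 0 0 / 20 19 5 / 2 18 9]. Elementwise product with the kernel and sum: 0·2 + 0·-1 + 20·1 + 5·-2 + 2·1 + 18·1 + 9·-2.

-35 12 -14 32
-2 5 43 31
10 -26 51 24
4 -20 19 41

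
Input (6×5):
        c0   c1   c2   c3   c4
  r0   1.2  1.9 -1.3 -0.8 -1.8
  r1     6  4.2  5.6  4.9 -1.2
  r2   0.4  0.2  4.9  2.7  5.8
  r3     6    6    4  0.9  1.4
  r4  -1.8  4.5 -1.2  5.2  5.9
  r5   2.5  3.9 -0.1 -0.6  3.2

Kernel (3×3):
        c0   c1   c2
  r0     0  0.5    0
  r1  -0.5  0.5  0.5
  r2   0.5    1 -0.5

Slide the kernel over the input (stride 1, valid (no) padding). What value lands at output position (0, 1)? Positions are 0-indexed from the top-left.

6.15

The receptive field on the input at this output position is [1.9 -1.3 -0.8 / 4.2 5.6 4.9 / 0.2 4.9 2.7]. Elementwise product with the kernel and sum: -1.3·0.5 + 4.2·-0.5 + 5.6·0.5 + 4.9·0.5 + 0.2·0.5 + 4.9·1 + 2.7·-0.5.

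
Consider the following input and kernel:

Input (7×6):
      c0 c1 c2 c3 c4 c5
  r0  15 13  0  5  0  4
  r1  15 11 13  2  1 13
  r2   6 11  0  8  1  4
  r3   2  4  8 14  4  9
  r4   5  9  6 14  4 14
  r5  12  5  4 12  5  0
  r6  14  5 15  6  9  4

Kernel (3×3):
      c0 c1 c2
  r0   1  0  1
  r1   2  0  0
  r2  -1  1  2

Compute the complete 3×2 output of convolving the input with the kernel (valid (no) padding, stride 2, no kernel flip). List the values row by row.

50 36
26 33
56 27

Output[0,0]: The receptive field on the input at this output position is [15 13 0 / 15 11 13 / 6 11 0]. Elementwise product with the kernel and sum: 15·1 + 0·1 + 15·2 + 6·-1 + 11·1 + 0·2.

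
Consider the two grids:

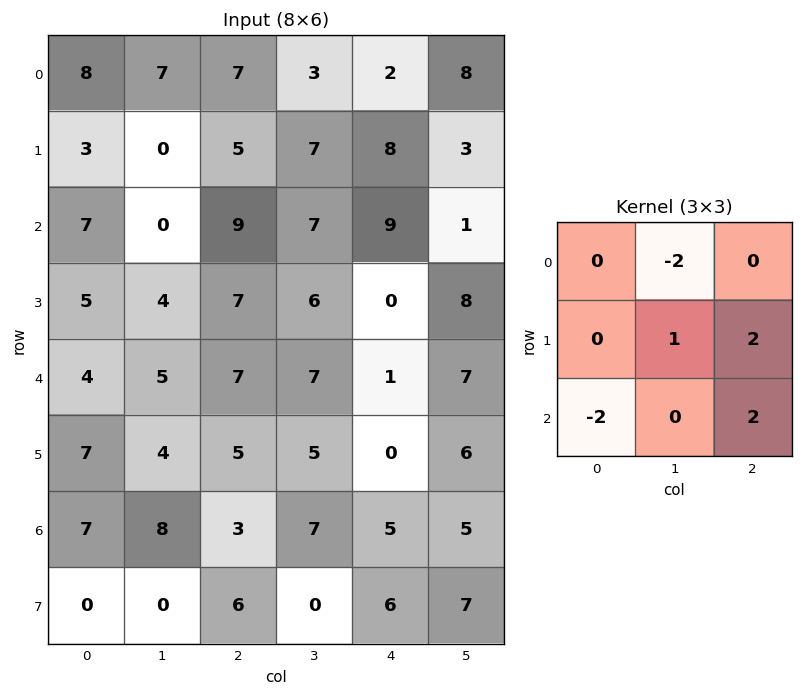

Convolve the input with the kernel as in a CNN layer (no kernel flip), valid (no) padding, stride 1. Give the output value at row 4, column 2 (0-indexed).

-5

The receptive field on the input at this output position is [7 7 1 / 5 5 0 / 3 7 5]. Elementwise product with the kernel and sum: 7·-2 + 5·1 + 0·2 + 3·-2 + 5·2.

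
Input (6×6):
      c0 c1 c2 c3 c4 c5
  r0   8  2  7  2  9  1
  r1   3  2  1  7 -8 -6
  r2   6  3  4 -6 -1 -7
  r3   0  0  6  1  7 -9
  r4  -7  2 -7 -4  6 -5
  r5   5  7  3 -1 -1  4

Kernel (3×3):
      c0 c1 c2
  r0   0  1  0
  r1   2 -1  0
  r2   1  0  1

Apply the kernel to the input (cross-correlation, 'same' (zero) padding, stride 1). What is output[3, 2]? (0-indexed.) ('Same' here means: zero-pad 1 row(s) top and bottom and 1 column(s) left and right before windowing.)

-4

The receptive field on the zero-padded input at this output position is [3 4 -6 / 0 6 1 / 2 -7 -4]. Elementwise product with the kernel and sum: 4·1 + 0·2 + 6·-1 + 2·1 + -4·1.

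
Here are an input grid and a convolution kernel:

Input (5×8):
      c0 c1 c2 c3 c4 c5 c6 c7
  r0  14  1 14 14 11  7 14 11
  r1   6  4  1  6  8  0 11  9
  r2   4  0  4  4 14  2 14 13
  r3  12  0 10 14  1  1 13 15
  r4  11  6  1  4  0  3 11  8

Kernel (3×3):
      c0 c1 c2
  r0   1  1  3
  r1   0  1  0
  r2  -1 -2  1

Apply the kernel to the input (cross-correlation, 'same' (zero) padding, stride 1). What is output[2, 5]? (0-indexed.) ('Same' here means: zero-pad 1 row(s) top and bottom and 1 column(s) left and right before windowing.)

The receptive field on the zero-padded input at this output position is [8 0 11 / 14 2 14 / 1 1 13]. Elementwise product with the kernel and sum: 8·1 + 0·1 + 11·3 + 2·1 + 1·-1 + 1·-2 + 13·1.

53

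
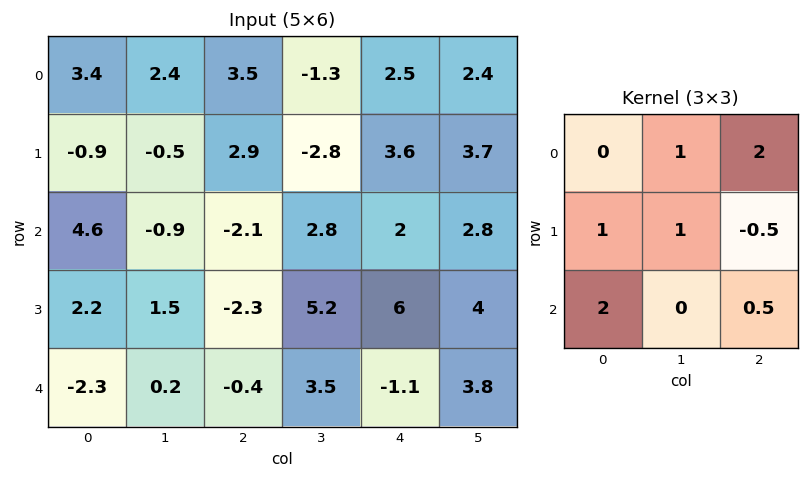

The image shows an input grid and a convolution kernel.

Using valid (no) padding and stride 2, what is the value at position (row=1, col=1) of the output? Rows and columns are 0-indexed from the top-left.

5.35

The receptive field on the input at this output position is [-2.1 2.8 2 / -2.3 5.2 6 / -0.4 3.5 -1.1]. Elementwise product with the kernel and sum: 2.8·1 + 2·2 + -2.3·1 + 5.2·1 + 6·-0.5 + -0.4·2 + -1.1·0.5.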